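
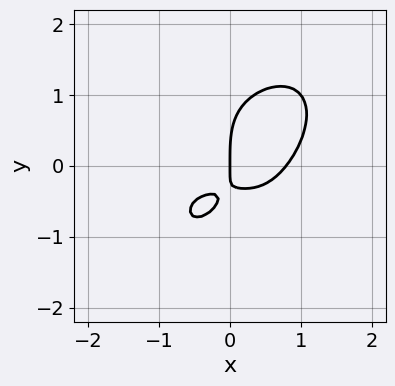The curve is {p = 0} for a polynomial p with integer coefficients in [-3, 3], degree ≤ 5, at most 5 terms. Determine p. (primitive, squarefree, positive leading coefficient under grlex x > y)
1. Degree: no degree-3 curve has this shape, so deg p = 4.
2. Checking where it meets the axes: one y-axis crossing is at y = 0; it crosses the x-axis at the gridline x = 0.
3. Solving for integer coefficients yields p as stated.

2*x^4 + x*y^3 + y^4 - 3*x*y - x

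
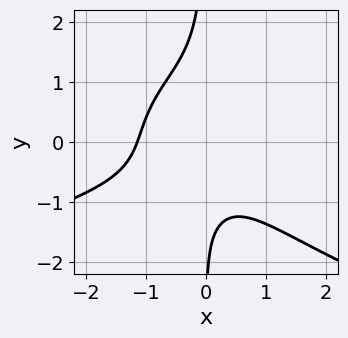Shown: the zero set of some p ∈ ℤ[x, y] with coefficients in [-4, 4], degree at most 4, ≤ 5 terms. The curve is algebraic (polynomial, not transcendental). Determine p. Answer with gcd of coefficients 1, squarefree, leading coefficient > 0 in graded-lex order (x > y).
First, deg p = 4. The shape is more complex than any degree-3 curve.
Then, from the axis intercepts and sections: the curve avoids every integer y-axis point in the box.
Finally, these observations pin down the coefficients.

3*x*y^3 + 2*x^3 - 3*x^2*y + y + 3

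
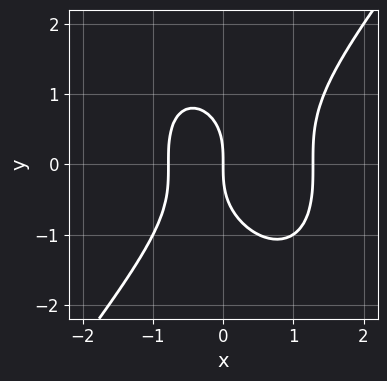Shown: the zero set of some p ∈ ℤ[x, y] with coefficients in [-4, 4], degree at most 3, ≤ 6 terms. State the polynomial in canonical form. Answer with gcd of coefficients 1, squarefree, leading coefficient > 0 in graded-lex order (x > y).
Degree: a generic line meets the curve in up to 3 points, so deg p = 3.
From the visible intercepts: it crosses the x-axis at the gridline x = 0; one y-axis crossing is at y = 0.
Fitting integer coefficients to these (and the overall shape) gives p.

2*x^3 - y^3 - x^2 - 2*x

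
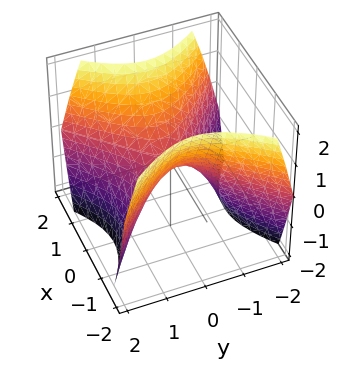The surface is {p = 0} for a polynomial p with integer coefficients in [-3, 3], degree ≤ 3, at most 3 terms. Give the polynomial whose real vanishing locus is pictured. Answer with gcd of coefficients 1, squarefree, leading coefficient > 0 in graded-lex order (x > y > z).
(a) The degree is 2 — a hyperbolic paraboloid; a quadric.
(b) Symmetries: it's symmetric under x → −x, forcing even powers of x; it's symmetric under y → −y, forcing even powers of y.
(c) Observable constraints: it crosses the y-axis at the gridline y = 0; it crosses the z-axis at the gridline z = 0; it crosses the x-axis at the gridline x = 0.
(d) The integer polynomial consistent with all of this is the stated p.

x^2 - y^2 - z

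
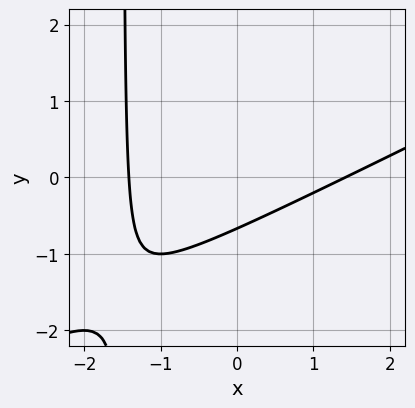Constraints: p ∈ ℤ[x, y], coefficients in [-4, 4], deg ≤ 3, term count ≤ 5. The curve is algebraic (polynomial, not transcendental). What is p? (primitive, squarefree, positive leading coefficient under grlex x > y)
First, deg p = 2. A generic line meets the curve in up to 2 points.
Finally, the integer polynomial consistent with all of this is the stated p.

x^2 - 2*x*y - 3*y - 2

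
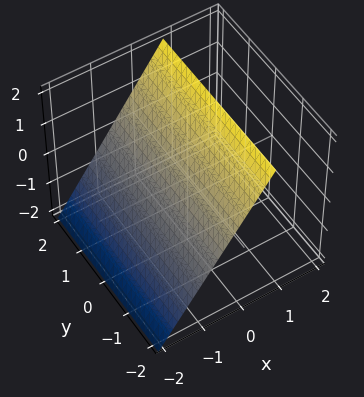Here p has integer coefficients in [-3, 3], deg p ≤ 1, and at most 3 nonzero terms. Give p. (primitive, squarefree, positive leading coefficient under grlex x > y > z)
1. Degree: the surface is flat (a plane), so deg p = 1.
2. Checking where it meets the axes: it misses every integer gridline on the y-axis; one z-axis crossing is at z = 1.
3. Together with the visible shape, these determine p as stated.

3*x - 2*z + 2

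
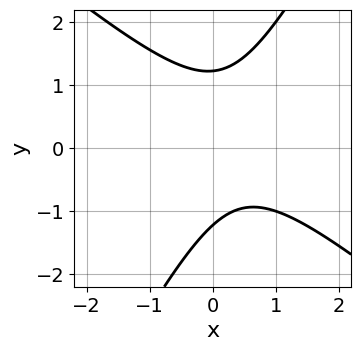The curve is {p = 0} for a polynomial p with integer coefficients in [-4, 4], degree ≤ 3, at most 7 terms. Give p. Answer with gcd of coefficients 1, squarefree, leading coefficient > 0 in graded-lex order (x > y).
3*x^2 + 2*x*y - 2*y^2 - 2*x + 3

The degree is 2 — no degree-1 curve has this shape.
From the axis intercepts and sections: it misses every integer gridline on the x-axis.
The integer polynomial consistent with all of this is the stated p.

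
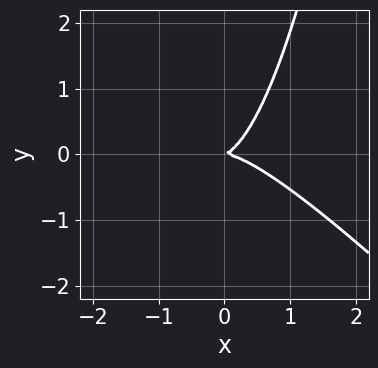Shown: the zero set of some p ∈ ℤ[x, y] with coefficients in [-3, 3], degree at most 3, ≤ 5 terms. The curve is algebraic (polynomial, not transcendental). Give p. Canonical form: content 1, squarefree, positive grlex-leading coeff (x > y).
First, deg p = 3.
Next, from the axis intercepts and sections: it meets the x-axis at x = 0 (among the integer gridlines); one y-axis crossing is at y = 0.
Finally, putting this together gives p.

3*x^3 + 3*x^2*y + x*y - 3*y^2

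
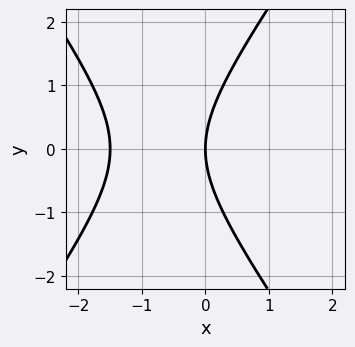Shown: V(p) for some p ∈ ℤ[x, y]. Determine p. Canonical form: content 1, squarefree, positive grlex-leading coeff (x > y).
2*x^2 - y^2 + 3*x

1. Degree: the shape is more complex than any degree-1 curve, so deg p = 2.
2. Symmetries: mirror symmetry y ↦ −y ⇒ only even powers of y.
3. Against the integer gridlines: it meets the x-axis at x = 0 (among the integer gridlines); it crosses the y-axis at the gridline y = 0.
4. Assembling these constraints gives the stated polynomial.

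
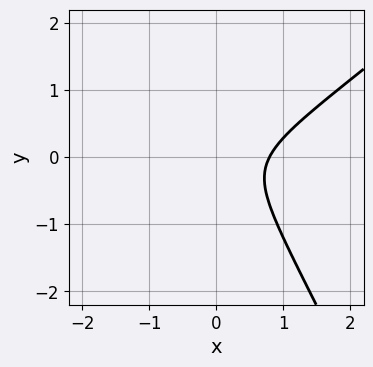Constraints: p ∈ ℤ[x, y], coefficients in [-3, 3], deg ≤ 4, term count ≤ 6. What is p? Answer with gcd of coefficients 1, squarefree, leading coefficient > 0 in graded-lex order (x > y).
2*x^3 - 3*x^2*y + y^3 - 2*y^2 - 1

Degree: the shape is more complex than any degree-2 curve, so deg p = 3.
Checking where it meets the axes: no y-intercept at any integer in the box.
Together with the visible shape, these determine p as stated.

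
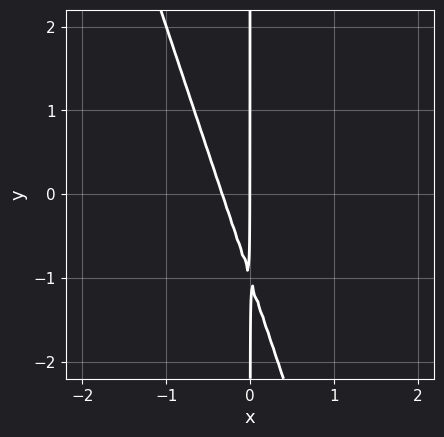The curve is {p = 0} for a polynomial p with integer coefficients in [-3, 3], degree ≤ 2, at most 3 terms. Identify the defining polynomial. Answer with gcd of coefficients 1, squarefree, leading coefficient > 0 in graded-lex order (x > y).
3*x^2 + x*y + x

First, the degree is 2 — the shape is more complex than any degree-1 curve.
Next, from the axis intercepts and sections: the visible y-axis segment lies entirely on the curve; it crosses the x-axis at the gridline x = 0.
Finally, assembling these constraints gives the stated polynomial.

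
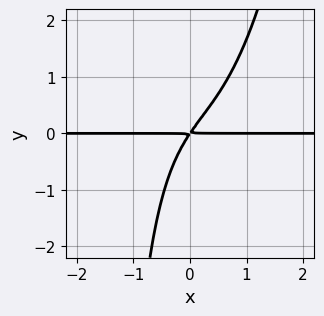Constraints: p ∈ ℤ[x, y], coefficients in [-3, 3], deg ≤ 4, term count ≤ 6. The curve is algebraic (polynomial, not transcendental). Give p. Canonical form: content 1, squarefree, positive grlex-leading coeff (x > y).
2*x^3*y - x*y^2 + 3*x*y - 2*y^2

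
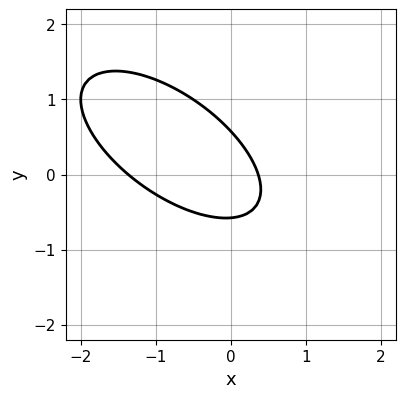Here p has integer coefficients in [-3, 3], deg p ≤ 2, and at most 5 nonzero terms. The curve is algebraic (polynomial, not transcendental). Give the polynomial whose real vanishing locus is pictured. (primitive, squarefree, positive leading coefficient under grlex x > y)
Degree: the shape is more complex than any degree-1 curve, so deg p = 2.
Solving for integer coefficients yields p as stated.

2*x^2 + 3*x*y + 3*y^2 + 2*x - 1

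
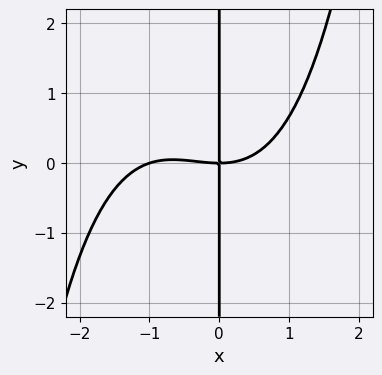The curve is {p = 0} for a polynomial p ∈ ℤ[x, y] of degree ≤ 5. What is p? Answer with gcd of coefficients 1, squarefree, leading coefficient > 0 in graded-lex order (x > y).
x^4 + x^3 - 3*x*y

1. Degree: no degree-3 curve has this shape, so deg p = 4.
2. Observable constraints: the x-axis gridline crossings are at x ∈ {-1, 0}; the visible y-axis segment lies entirely on the curve.
3. Assembling these constraints gives the stated polynomial.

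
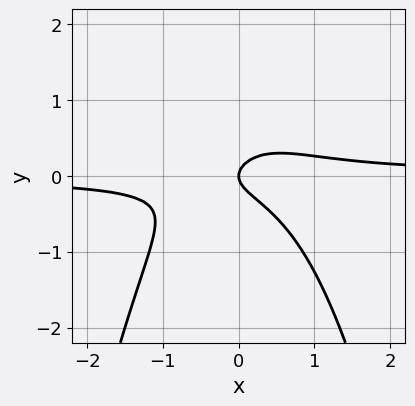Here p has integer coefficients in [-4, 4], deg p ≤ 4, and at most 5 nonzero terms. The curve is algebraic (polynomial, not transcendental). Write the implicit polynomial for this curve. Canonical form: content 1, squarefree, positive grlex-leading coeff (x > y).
1. Degree: the shape is more complex than any degree-2 curve, so deg p = 3.
2. From the visible intercepts: it meets the y-axis at y = 0 (among the integer gridlines); it crosses the x-axis at the gridline x = 0.
3. Solving for integer coefficients yields p as stated.

3*x^2*y + 3*y^2 - x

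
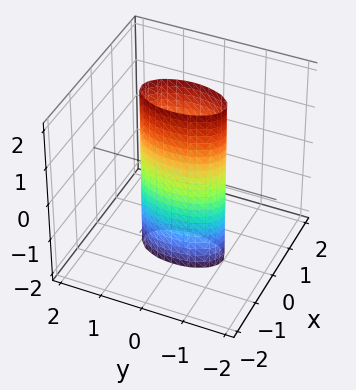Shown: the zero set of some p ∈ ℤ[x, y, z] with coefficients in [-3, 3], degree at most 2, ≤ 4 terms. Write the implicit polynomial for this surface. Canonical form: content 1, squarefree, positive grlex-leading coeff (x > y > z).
3*x^2 + y^2 - 1

(a) deg p = 2. Constant cross-section along one axis; a quadric.
(b) Symmetries: the z ↦ −z reflection is a symmetry, so z appears only in even powers; the x ↦ −x reflection is a symmetry, so x appears only in even powers; it's symmetric under y → −y, forcing even powers of y.
(c) From the visible intercepts: it misses every integer gridline on the z-axis; among the integer gridlines, it crosses the y-axis at y ∈ {-1, 1}.
(d) Solving for integer coefficients yields p as stated.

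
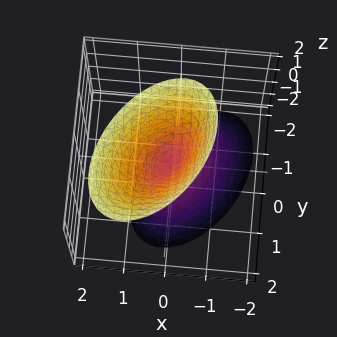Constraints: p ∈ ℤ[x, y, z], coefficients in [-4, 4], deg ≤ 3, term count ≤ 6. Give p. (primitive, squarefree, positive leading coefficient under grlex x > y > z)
3*x^2 - 2*x*y - x*z + 2*y^2 - z^2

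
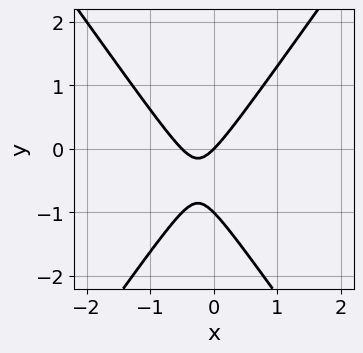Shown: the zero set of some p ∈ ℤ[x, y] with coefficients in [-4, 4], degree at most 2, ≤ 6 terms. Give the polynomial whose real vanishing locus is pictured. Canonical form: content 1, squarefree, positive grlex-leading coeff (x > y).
2*x^2 - y^2 + x - y

deg p = 2. No degree-1 curve has this shape.
Observable constraints: among the integer gridlines, it crosses the y-axis at y ∈ {-1, 0}; one x-axis crossing is at x = 0.
Matching integer coefficients to the picture gives p.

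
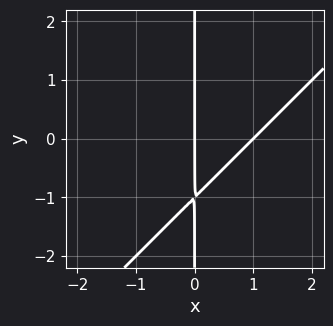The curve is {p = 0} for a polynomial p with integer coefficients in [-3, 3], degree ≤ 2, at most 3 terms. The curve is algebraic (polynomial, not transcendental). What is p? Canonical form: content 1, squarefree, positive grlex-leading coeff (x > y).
x^2 - x*y - x

1. deg p = 2.
2. Observable constraints: every point of the y-axis in the box is on the curve; the x-axis gridline crossings are at x ∈ {0, 1}.
3. Fitting integer coefficients to these (and the overall shape) gives p.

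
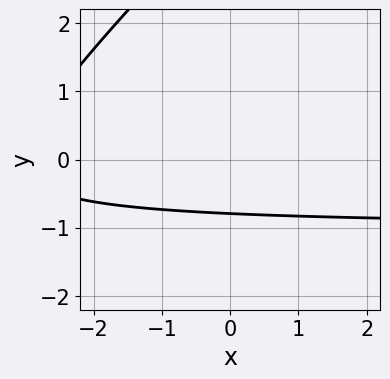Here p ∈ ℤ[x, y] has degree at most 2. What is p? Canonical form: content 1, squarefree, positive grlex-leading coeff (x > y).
x*y - y^2 + x + 3*y + 3

1. deg p = 2.
2. Against the integer gridlines: it misses every integer gridline on the x-axis.
3. The integer polynomial consistent with all of this is the stated p.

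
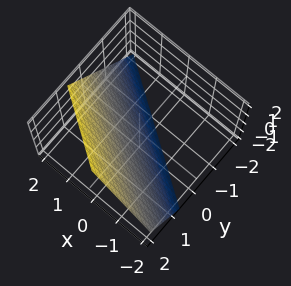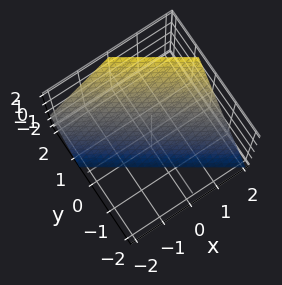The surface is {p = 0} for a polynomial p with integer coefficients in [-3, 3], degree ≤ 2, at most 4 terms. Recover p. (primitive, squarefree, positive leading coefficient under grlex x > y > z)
2*x + 3*y - 2*z - 2

(a) Degree: every cross-section is a straight line — this is a plane, so deg p = 1.
(b) From the visible intercepts: it meets the z-axis at z = -1 (among the integer gridlines); one x-axis crossing is at x = 1.
(c) Assembling these constraints gives the stated polynomial.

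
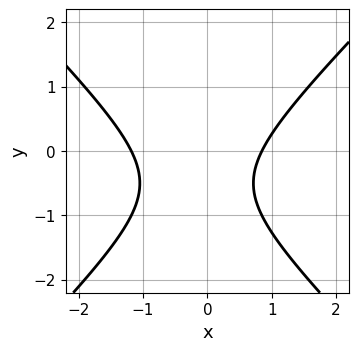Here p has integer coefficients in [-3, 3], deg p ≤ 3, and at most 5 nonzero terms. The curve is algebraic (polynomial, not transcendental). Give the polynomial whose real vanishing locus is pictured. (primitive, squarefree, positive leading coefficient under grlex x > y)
1. deg p = 2. A generic line meets the curve in up to 2 points.
2. Against the integer gridlines: no y-intercept at any integer in the box.
3. The integer polynomial consistent with all of this is the stated p.

3*x^2 - 3*y^2 + x - 3*y - 3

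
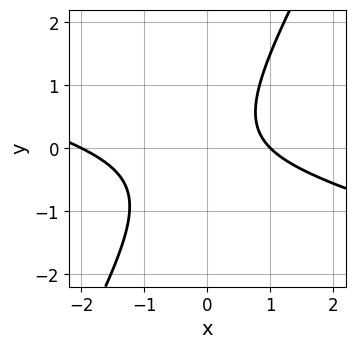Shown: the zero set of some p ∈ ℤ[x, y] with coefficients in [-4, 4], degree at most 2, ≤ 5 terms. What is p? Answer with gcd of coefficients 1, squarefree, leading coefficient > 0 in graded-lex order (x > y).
1. Degree: no degree-1 curve has this shape, so deg p = 2.
2. From the visible intercepts: among the integer gridlines, it crosses the x-axis at x ∈ {-2, 1}; it misses every integer gridline on the y-axis.
3. Solving for integer coefficients yields p as stated.

x^2 + 3*x*y - 2*y^2 + x - 2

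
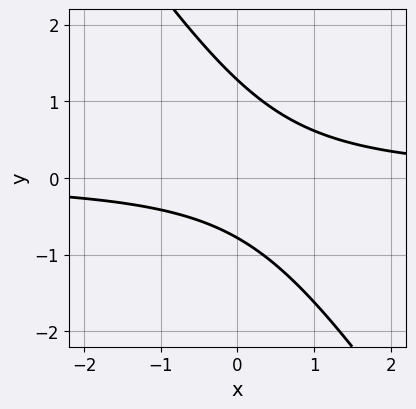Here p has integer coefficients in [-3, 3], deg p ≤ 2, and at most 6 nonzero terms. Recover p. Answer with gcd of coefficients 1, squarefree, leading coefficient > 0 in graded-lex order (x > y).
First, degree: no degree-1 curve has this shape, so deg p = 2.
Next, against the integer gridlines: it misses every integer gridline on the x-axis.
Finally, fitting integer coefficients to these (and the overall shape) gives p.

3*x*y + 2*y^2 - y - 2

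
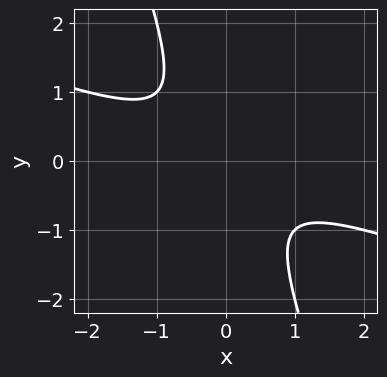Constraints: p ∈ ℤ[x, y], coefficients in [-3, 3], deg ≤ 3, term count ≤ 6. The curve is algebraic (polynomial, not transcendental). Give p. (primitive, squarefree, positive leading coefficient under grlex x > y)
1. deg p = 2. The shape is more complex than any degree-1 curve.
2. Reading off the gridlines: it misses every integer gridline on the x-axis; no y-intercept at any integer in the box.
3. Solving for integer coefficients yields p as stated.

x^2 + 3*x*y + y^2 + 1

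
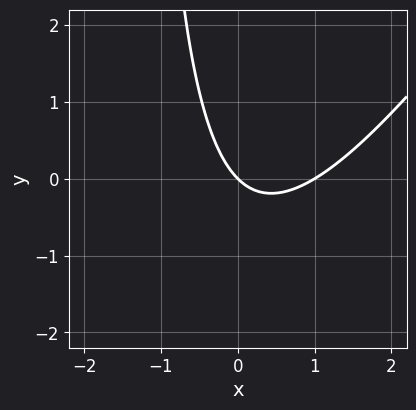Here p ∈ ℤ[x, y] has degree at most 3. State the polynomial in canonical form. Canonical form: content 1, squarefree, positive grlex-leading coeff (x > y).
3*x^2 - 2*x*y - 3*x - 3*y

deg p = 2. A generic line meets the curve in up to 2 points.
Reading off the gridlines: among the integer gridlines, it crosses the x-axis at x ∈ {0, 1}; it crosses the y-axis at the gridline y = 0.
These observations pin down the coefficients.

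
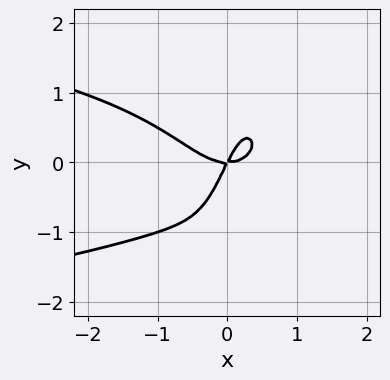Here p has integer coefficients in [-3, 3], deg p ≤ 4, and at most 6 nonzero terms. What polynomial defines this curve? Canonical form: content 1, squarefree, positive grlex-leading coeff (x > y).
(a) The degree is 4 — a generic line meets the curve in up to 4 points.
(b) Checking where it meets the axes: it crosses the y-axis at the gridline y = 0; one x-axis crossing is at x = 0.
(c) Fitting integer coefficients to these (and the overall shape) gives p.

3*x^2*y^2 + 2*x^3 - 2*x*y + y^2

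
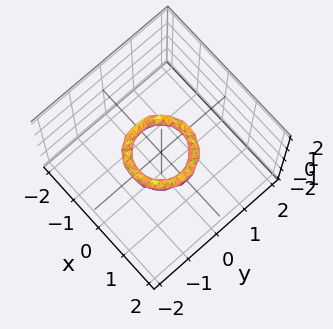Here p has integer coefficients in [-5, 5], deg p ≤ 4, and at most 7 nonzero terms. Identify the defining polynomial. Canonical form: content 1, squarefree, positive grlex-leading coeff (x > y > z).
1. deg p = 4.
2. Symmetries: every cross-section ⟂ z is a circle, so x, y appear only via x² + y².
3. Reading off the gridlines: a circular section at z = 0 has radius between 0 and 1; it misses every integer gridline on the z-axis; the x-axis gridline crossings are at x ∈ {-1, 1}; among the integer gridlines, it crosses the y-axis at y ∈ {-1, 1}.
4. Putting this together gives p.

2*x^4 + 4*x^2*y^2 + 2*y^4 - 3*x^2 - 3*y^2 + 2*z^2 + 1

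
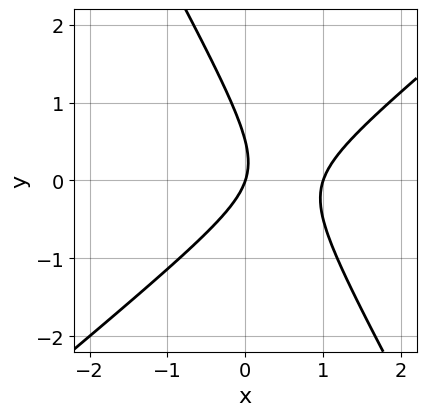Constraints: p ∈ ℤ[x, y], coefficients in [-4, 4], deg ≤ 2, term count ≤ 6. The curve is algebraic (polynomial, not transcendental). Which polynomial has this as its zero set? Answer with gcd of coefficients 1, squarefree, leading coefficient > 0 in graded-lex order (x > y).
1. deg p = 2. The shape is more complex than any degree-1 curve.
2. From the visible intercepts: the x-axis gridline crossings are at x ∈ {0, 1}; one y-axis crossing is at y = 0.
3. These observations pin down the coefficients.

3*x^2 - 2*x*y - 2*y^2 - 3*x + y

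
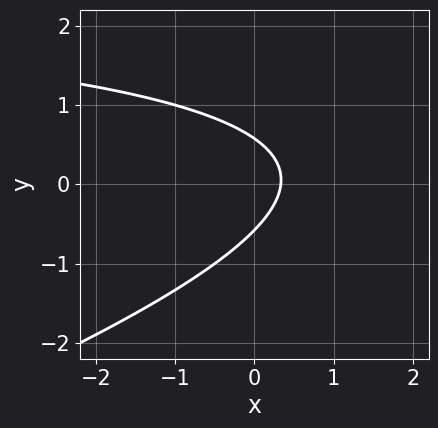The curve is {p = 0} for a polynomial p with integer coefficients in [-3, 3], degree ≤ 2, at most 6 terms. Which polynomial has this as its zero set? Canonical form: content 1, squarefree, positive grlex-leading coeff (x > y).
x*y - 3*y^2 - 3*x + 1

1. deg p = 2. The shape is more complex than any degree-1 curve.
2. Matching integer coefficients to the picture gives p.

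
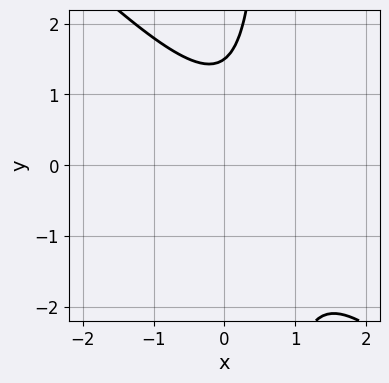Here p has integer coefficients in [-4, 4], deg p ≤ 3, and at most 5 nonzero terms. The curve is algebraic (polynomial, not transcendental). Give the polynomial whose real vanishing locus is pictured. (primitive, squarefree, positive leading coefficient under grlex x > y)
3*x^2 + 3*x*y - 3*x - 2*y + 3

(a) Degree: a generic line meets the curve in up to 2 points, so deg p = 2.
(b) Observable constraints: the curve avoids every integer x-axis point in the box.
(c) Matching integer coefficients to the picture gives p.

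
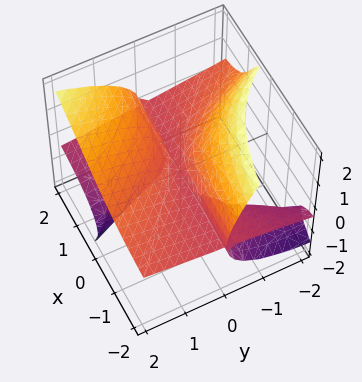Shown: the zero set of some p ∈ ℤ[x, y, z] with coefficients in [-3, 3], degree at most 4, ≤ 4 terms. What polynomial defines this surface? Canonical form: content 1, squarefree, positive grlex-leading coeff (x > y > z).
First, the picture has 3 separate pieces. Treating them together as one polynomial.
Then, degree: the shape is more complex than any degree-2 surface, so deg p = 3.
Then, reading off the gridlines: one z-axis crossing is at z = 0; every point of the x-axis in the box is on the surface.
Finally, matching integer coefficients to the picture gives p.

3*x*y*z - 2*y*z^2 - 2*z^3 + y^2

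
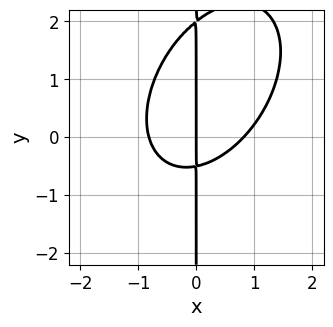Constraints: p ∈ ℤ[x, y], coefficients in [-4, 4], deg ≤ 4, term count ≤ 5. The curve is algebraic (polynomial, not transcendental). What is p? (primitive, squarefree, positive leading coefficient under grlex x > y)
First, deg p = 3.
Then, reading off the gridlines: it meets the x-axis at x = 0 (among the integer gridlines); the visible y-axis segment lies entirely on the curve.
Finally, together with the visible shape, these determine p as stated.

3*x^3 - 2*x^2*y + 2*x*y^2 - 3*x*y - 2*x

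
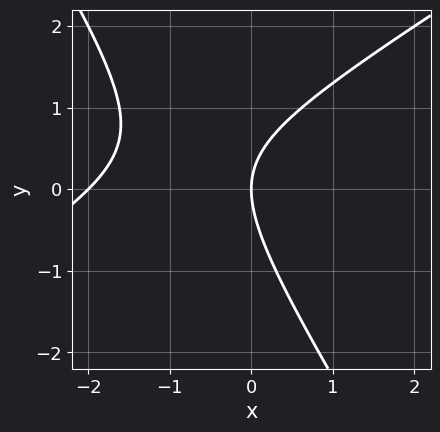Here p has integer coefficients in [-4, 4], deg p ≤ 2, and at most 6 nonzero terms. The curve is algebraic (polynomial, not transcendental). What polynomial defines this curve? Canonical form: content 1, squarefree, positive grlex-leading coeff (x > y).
1. deg p = 2. No degree-1 curve has this shape.
2. From the axis intercepts and sections: among the integer gridlines, it crosses the x-axis at x ∈ {-2, 0}; it crosses the y-axis at the gridline y = 0.
3. Assembling these constraints gives the stated polynomial.

x^2 - x*y - y^2 + 2*x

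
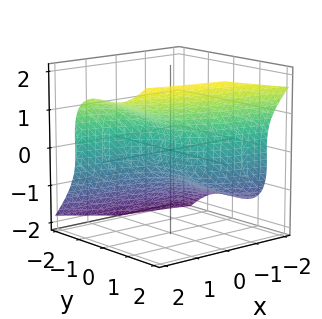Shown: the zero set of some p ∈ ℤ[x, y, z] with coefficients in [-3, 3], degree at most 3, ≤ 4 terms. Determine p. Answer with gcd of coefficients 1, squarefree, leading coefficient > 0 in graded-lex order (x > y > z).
x*z^2 + 3*y^3 - 3*z^3 + 3*x

1. deg p = 3. The shape is more complex than any degree-2 surface.
2. Reading off the gridlines: it meets the x-axis at x = 0 (among the integer gridlines); it meets the y-axis at y = 0 (among the integer gridlines).
3. These observations pin down the coefficients.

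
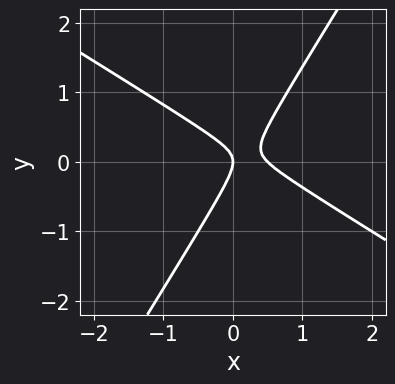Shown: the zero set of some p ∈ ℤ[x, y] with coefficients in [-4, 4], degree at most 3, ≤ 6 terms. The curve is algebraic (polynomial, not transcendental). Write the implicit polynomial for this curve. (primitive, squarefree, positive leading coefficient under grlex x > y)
1. The degree is 2 — no degree-1 curve has this shape.
2. Reading off the gridlines: it crosses the x-axis at the gridline x = 0; it crosses the y-axis at the gridline y = 0.
3. Solving for integer coefficients yields p as stated.

2*x^2 + 2*x*y - 2*y^2 - x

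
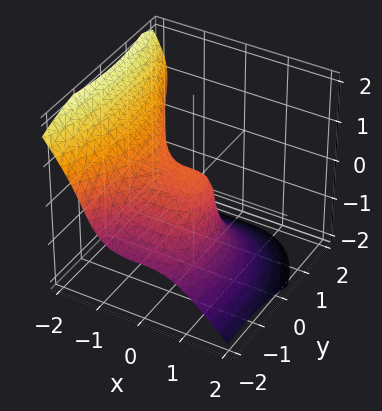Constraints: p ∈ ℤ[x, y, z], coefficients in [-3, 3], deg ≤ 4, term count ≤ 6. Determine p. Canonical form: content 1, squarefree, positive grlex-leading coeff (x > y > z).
2*x^3 + 2*z^3 + 2*y^2 - 2*y*z + 3*y

The degree is 3 — the shape is more complex than any degree-2 surface.
From the axis intercepts and sections: it meets the y-axis at y = 0 (among the integer gridlines); it crosses the z-axis at the gridline z = 0; it meets the x-axis at x = 0 (among the integer gridlines).
The integer polynomial consistent with all of this is the stated p.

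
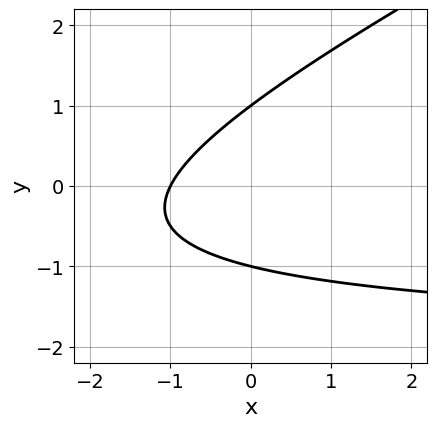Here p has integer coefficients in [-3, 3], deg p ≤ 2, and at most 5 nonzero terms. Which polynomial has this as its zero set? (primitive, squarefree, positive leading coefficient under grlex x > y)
x*y - 2*y^2 + 2*x + 2

First, degree: no degree-1 curve has this shape, so deg p = 2.
Next, observable constraints: the y-axis gridline crossings are at y ∈ {-1, 1}; it crosses the x-axis at the gridline x = -1.
Finally, solving for integer coefficients yields p as stated.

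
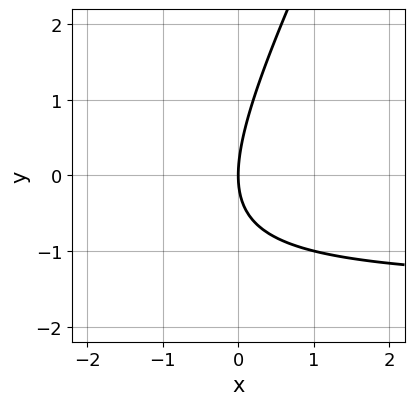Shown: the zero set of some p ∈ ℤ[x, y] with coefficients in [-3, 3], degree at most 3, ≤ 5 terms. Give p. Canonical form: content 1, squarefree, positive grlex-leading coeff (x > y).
1. Degree: no degree-1 curve has this shape, so deg p = 2.
2. Checking where it meets the axes: it crosses the y-axis at the gridline y = 0; one x-axis crossing is at x = 0.
3. Solving for integer coefficients yields p as stated.

2*x*y - y^2 + 3*x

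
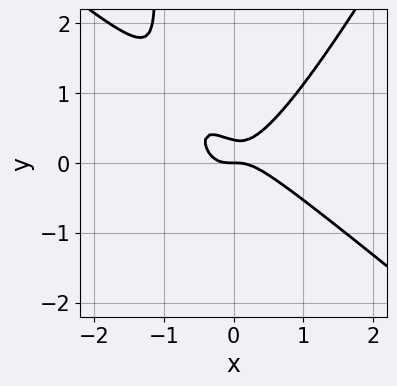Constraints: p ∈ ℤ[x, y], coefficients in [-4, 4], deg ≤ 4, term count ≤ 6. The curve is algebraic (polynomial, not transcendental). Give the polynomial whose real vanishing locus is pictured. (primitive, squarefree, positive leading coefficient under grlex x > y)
3*x^3 + 2*x^2*y - 2*x*y^2 - 3*y^2 + y

1. The degree is 3 — no degree-2 curve has this shape.
2. From the visible intercepts: one y-axis crossing is at y = 0; it crosses the x-axis at the gridline x = 0.
3. Putting this together gives p.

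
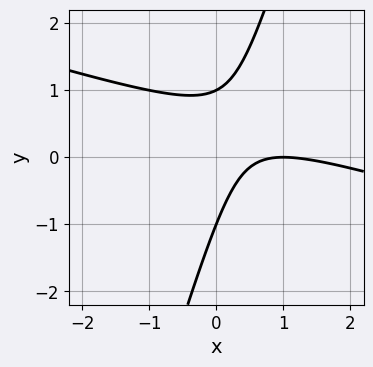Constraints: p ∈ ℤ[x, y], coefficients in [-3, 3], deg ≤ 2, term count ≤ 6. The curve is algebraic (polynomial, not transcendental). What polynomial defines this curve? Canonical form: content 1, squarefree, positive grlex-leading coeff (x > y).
x^2 + 3*x*y - y^2 - 2*x + 1

(a) deg p = 2.
(b) From the visible intercepts: among the integer gridlines, it crosses the y-axis at y ∈ {-1, 1}; it meets the x-axis at x = 1 (among the integer gridlines).
(c) These observations pin down the coefficients.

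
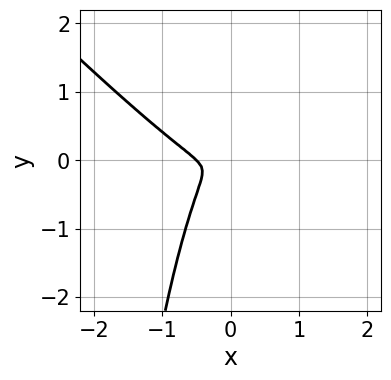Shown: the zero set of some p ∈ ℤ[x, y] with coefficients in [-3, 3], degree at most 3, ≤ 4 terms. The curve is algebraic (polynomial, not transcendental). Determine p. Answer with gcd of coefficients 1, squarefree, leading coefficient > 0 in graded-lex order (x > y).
2*x^3 + 2*x^2*y + x^2 + y^2

deg p = 3. The shape is more complex than any degree-2 curve.
The integer polynomial consistent with all of this is the stated p.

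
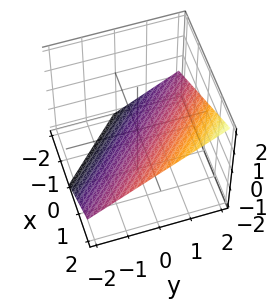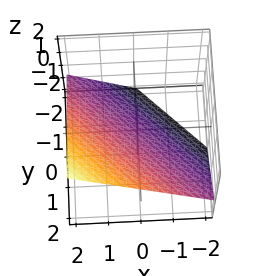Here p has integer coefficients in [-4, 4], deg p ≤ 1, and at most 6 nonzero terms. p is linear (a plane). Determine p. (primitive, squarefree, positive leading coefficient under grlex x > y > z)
2*x + 2*y - 3*z - 2

1. deg p = 1. The surface is flat (a plane).
2. Reading off the gridlines: it meets the x-axis at x = 1 (among the integer gridlines); it meets the y-axis at y = 1 (among the integer gridlines).
3. These observations pin down the coefficients.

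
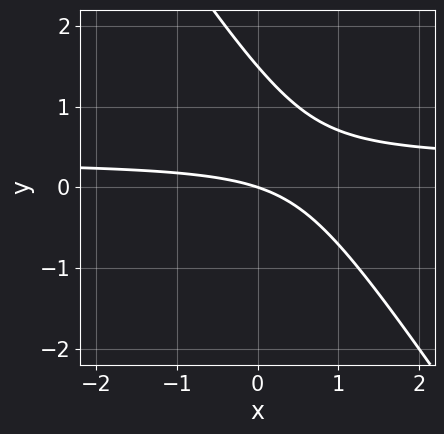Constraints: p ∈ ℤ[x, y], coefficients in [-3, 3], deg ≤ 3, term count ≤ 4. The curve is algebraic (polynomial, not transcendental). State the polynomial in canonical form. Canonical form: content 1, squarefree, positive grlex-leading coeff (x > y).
1. deg p = 2. The shape is more complex than any degree-1 curve.
2. Reading off the gridlines: it meets the y-axis at y = 0 (among the integer gridlines); one x-axis crossing is at x = 0.
3. Matching integer coefficients to the picture gives p.

3*x*y + 2*y^2 - x - 3*y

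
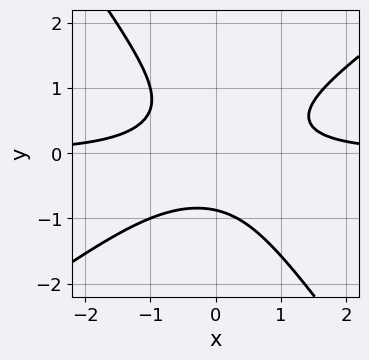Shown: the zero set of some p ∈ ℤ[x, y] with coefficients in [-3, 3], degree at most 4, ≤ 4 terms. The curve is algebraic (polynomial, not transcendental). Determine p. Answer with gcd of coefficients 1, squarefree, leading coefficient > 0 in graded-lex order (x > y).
First, deg p = 3. The shape is more complex than any degree-2 curve.
Next, from the visible intercepts: no x-intercept at any integer in the box.
Finally, the integer polynomial consistent with all of this is the stated p.

3*x^2*y - 2*x*y^2 - 3*y^3 - 2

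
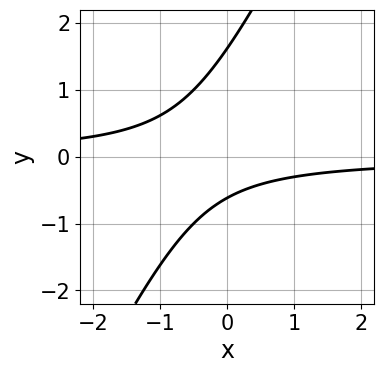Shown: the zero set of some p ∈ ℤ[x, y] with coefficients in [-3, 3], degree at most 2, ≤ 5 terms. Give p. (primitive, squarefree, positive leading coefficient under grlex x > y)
1. deg p = 2. No degree-1 curve has this shape.
2. Reading off the gridlines: the curve avoids every integer x-axis point in the box.
3. Solving for integer coefficients yields p as stated.

2*x*y - y^2 + y + 1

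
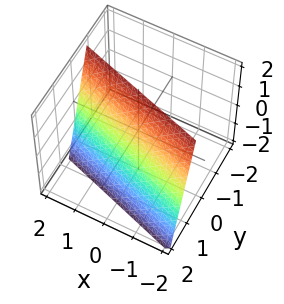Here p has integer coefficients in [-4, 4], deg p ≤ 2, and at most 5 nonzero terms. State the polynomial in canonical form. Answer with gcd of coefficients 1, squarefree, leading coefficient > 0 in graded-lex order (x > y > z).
x + 3*y + z - 2

(a) Degree: the surface is flat (a plane), so deg p = 1.
(b) Checking where it meets the axes: one x-axis crossing is at x = 2; one z-axis crossing is at z = 2.
(c) Putting this together gives p.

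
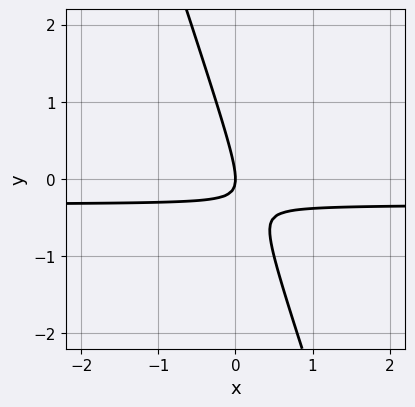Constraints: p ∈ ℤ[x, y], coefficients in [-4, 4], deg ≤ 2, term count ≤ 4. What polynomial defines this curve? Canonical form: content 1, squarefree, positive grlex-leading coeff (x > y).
3*x*y + y^2 + x

deg p = 2. No degree-1 curve has this shape.
Observable constraints: one x-axis crossing is at x = 0; it crosses the y-axis at the gridline y = 0.
The integer polynomial consistent with all of this is the stated p.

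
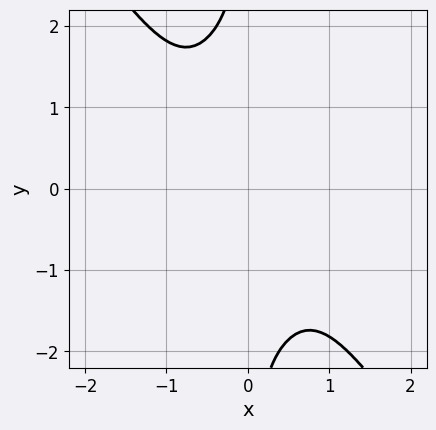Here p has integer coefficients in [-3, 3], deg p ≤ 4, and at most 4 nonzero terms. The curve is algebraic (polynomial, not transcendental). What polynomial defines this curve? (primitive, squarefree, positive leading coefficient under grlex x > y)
3*x^4 + x*y^3 + 3

First, degree: a generic line meets the curve in up to 4 points, so deg p = 4.
Next, reading off the gridlines: the curve avoids every integer x-axis point in the box; the curve avoids every integer y-axis point in the box.
Finally, these observations pin down the coefficients.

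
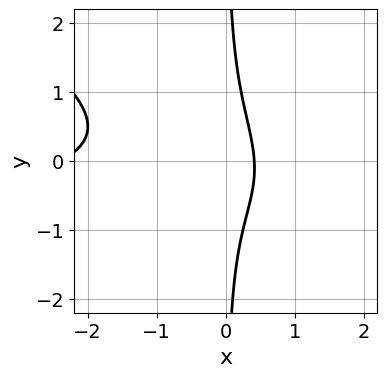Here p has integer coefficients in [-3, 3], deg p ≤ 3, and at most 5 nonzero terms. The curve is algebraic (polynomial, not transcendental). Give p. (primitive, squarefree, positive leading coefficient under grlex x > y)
First, degree: a generic line meets the curve in up to 3 points, so deg p = 3.
Then, from the axis intercepts and sections: no y-intercept at any integer in the box.
Finally, solving for integer coefficients yields p as stated.

x^2*y + 2*x*y^2 + x^2 + 2*x - 1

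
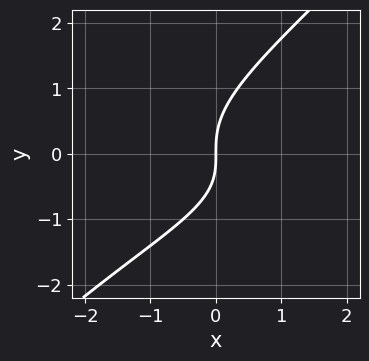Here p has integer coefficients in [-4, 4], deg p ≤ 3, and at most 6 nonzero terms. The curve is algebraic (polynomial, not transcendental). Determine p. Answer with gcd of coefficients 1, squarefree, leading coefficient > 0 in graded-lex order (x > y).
2*x*y^2 - 2*y^3 + x*y + 3*x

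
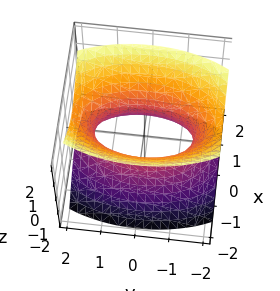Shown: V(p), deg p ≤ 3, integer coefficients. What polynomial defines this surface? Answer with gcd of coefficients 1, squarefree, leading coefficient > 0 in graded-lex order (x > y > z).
3*x^2 + y^2 - 2*z^2 - 2

The degree is 2 — one connected sheet with a waist; a quadric.
Symmetries: the x ↦ −x reflection is a symmetry, so x appears only in even powers; mirror symmetry y ↦ −y ⇒ only even powers of y; it's symmetric under z → −z, forcing even powers of z.
From the axis intercepts and sections: no z-intercept at any integer in the box.
Putting this together gives p.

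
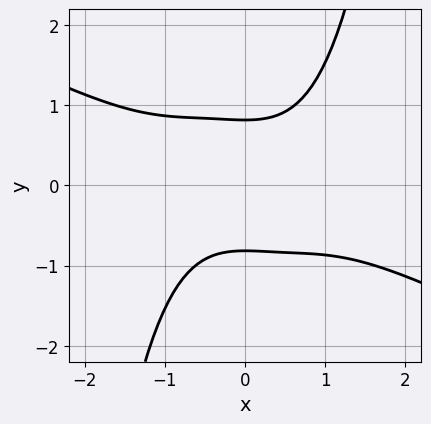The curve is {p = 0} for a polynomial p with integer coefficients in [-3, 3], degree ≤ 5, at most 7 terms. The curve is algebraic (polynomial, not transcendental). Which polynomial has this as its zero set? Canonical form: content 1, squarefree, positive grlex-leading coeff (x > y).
x^4 + 2*x^3*y + x^2 - 3*y^2 + 2

1. deg p = 4. The shape is more complex than any degree-3 curve.
2. Observable constraints: it misses every integer gridline on the x-axis.
3. Matching integer coefficients to the picture gives p.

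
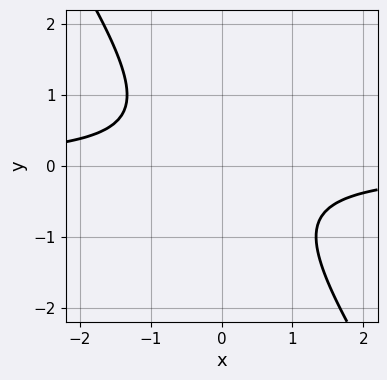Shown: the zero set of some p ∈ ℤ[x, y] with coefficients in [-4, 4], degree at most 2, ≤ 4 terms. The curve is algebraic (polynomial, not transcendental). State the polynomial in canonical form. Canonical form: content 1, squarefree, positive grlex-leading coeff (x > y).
The degree is 2 — a generic line meets the curve in up to 2 points.
Checking where it meets the axes: no x-intercept at any integer in the box; the curve avoids every integer y-axis point in the box.
Together with the visible shape, these determine p as stated.

3*x*y + 2*y^2 + 2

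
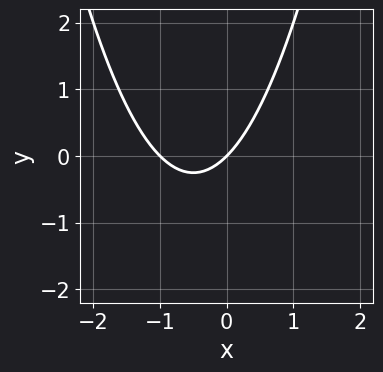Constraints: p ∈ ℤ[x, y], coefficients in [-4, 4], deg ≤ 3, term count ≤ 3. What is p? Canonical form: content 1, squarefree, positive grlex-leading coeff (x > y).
(a) Degree: a generic line meets the curve in up to 2 points, so deg p = 2.
(b) From the axis intercepts and sections: the x-axis gridline crossings are at x ∈ {-1, 0}; one y-axis crossing is at y = 0.
(c) Fitting integer coefficients to these (and the overall shape) gives p.

x^2 + x - y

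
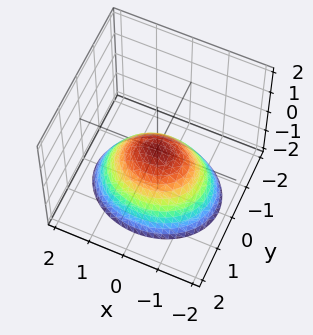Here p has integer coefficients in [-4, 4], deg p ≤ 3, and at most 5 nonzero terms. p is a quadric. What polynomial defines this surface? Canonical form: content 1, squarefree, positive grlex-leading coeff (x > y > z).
2*x^2 + 3*y^2 + 3*z

First, the degree is 2 — a single bowl opening along one axis; a quadric.
Then, symmetries: the x ↦ −x reflection is a symmetry, so x appears only in even powers; mirror symmetry y ↦ −y ⇒ only even powers of y.
Next, from the visible intercepts: it crosses the x-axis at the gridline x = 0; it meets the z-axis at z = 0 (among the integer gridlines); it meets the y-axis at y = 0 (among the integer gridlines).
Finally, putting this together gives p.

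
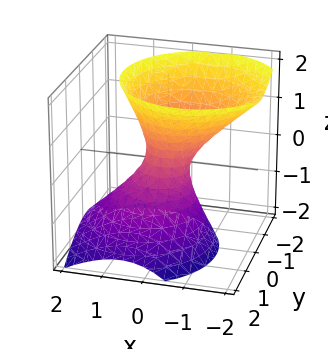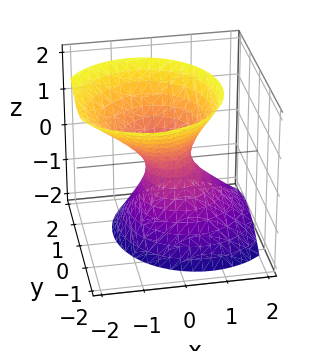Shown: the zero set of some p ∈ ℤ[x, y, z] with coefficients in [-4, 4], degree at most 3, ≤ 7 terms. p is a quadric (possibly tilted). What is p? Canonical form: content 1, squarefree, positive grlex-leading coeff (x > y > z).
3*x^2 + 2*x*z + 3*y^2 + y*z - 2*z^2 - 1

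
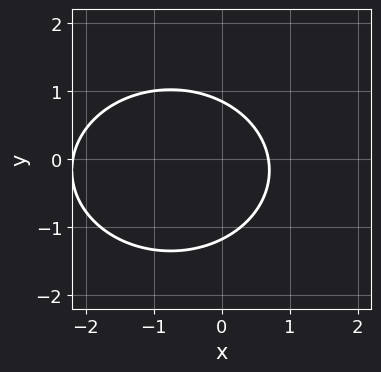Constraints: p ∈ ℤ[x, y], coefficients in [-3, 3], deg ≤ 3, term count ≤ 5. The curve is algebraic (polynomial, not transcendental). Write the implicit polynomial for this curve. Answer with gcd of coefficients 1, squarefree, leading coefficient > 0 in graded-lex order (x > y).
The degree is 2 — no degree-1 curve has this shape.
Solving for integer coefficients yields p as stated.

2*x^2 + 3*y^2 + 3*x + y - 3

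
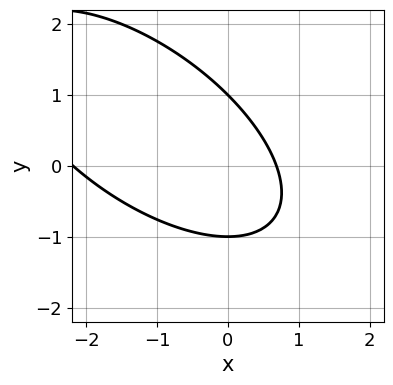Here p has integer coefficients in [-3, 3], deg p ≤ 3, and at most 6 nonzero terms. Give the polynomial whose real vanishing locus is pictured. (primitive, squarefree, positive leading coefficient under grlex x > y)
First, deg p = 2.
Next, reading off the gridlines: among the integer gridlines, it crosses the y-axis at y ∈ {-1, 1}.
Finally, putting this together gives p.

2*x^2 + 3*x*y + 3*y^2 + 3*x - 3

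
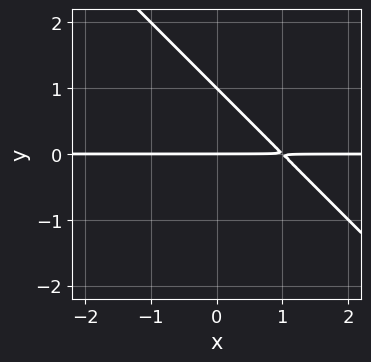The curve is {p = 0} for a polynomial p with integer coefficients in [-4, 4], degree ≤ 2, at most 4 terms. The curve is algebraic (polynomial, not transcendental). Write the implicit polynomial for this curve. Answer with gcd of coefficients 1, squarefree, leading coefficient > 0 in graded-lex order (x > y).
x*y + y^2 - y

1. Degree: no degree-1 curve has this shape, so deg p = 2.
2. Reading off the gridlines: the visible x-axis segment lies entirely on the curve; among the integer gridlines, it crosses the y-axis at y ∈ {0, 1}.
3. These observations pin down the coefficients.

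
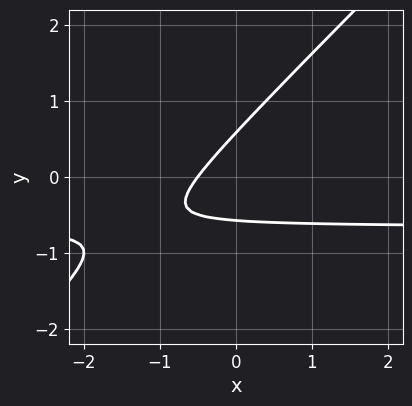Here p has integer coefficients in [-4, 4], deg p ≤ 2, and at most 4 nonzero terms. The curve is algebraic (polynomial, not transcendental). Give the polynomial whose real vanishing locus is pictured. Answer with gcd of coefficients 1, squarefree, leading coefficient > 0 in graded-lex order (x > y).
3*x*y - 3*y^2 + 2*x + 1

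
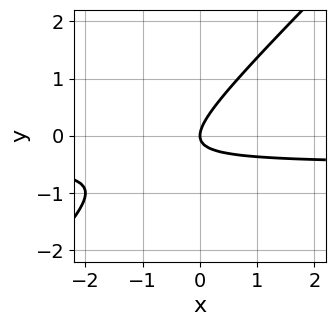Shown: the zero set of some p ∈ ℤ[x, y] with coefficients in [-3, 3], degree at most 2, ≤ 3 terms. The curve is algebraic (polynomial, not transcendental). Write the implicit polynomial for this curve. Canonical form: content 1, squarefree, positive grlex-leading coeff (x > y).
2*x*y - 2*y^2 + x

The degree is 2 — a generic line meets the curve in up to 2 points.
Reading off the gridlines: one y-axis crossing is at y = 0; it meets the x-axis at x = 0 (among the integer gridlines).
Fitting integer coefficients to these (and the overall shape) gives p.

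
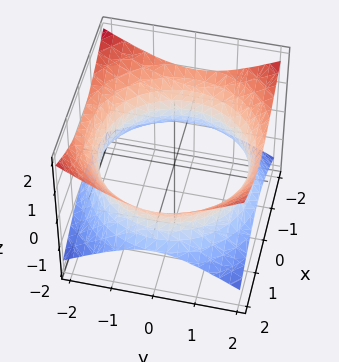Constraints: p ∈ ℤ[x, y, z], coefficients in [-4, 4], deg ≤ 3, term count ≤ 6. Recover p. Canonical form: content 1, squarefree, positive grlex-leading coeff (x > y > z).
x^2 + y^2 - 2*z^2 - 3

(a) Degree: an hourglass — one-sheet hyperboloid; a quadric, so deg p = 2.
(b) Symmetries: it's symmetric under z → −z, forcing even powers of z; rotational symmetry about the z-axis ⇒ p depends on x, y only through x² + y².
(c) Against the integer gridlines: the surface avoids every integer z-axis point in the box; a circular section at z = 0 has radius between 1 and 2.
(d) Together with the visible shape, these determine p as stated.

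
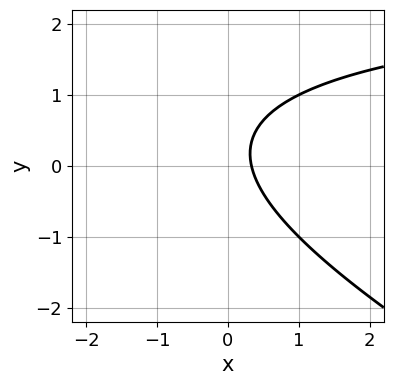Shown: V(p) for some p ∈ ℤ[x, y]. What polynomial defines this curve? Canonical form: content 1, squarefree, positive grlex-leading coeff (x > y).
x*y + 2*y^2 - 3*x - y + 1

First, deg p = 2. No degree-1 curve has this shape.
Next, reading off the gridlines: the curve avoids every integer y-axis point in the box.
Finally, assembling these constraints gives the stated polynomial.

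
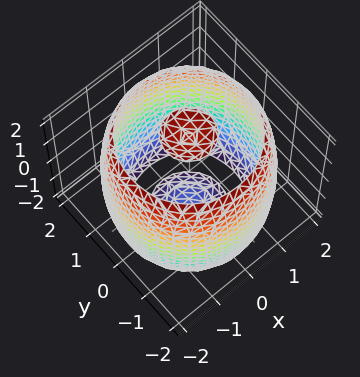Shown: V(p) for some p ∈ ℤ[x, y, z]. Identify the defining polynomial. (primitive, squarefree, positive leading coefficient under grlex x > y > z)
First, I count 3 distinct pieces. They look like related sheets of one shape, so recover p as a whole.
Next, degree: the shape is more complex than any degree-3 surface, so deg p = 4.
Then, by symmetry, the z-axis is an axis of rotation, so x and y enter only as x² + y².
Then, from the visible intercepts: a circular section at z = -1 has radius between 1 and 2.
Finally, assembling these constraints gives the stated polynomial.

x^4 + 2*x^2*y^2 + y^4 - 3*x^2 - 3*y^2 + z^2 - 3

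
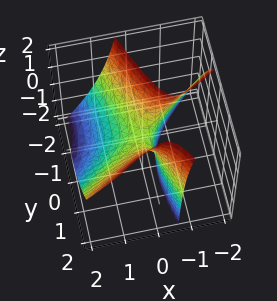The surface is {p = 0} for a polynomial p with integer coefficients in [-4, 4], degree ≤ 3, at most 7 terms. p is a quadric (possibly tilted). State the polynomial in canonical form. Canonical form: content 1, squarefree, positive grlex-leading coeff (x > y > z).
2*x^2 - 2*x*y + 2*x*z - y^2 + z

First, degree: no degree-1 surface has this shape, so deg p = 2.
Then, from the axis intercepts and sections: it crosses the y-axis at the gridline y = 0; it crosses the x-axis at the gridline x = 0; one z-axis crossing is at z = 0.
Finally, assembling these constraints gives the stated polynomial.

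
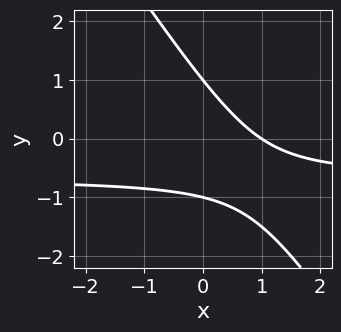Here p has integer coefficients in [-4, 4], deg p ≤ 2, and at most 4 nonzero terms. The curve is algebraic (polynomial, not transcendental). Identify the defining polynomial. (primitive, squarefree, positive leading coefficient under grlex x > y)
3*x*y + 2*y^2 + 2*x - 2

First, deg p = 2. No degree-1 curve has this shape.
Then, against the integer gridlines: the y-axis gridline crossings are at y ∈ {-1, 1}; it meets the x-axis at x = 1 (among the integer gridlines).
Finally, these observations pin down the coefficients.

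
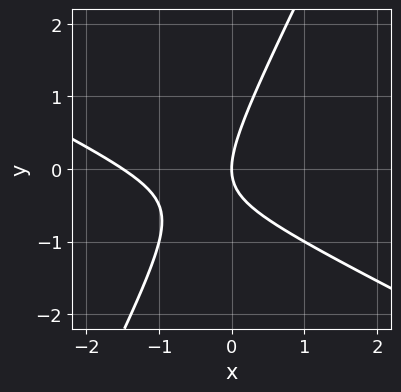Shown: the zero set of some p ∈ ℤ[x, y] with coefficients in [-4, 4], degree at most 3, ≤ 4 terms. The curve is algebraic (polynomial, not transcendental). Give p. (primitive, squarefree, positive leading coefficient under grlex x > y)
(a) deg p = 2.
(b) Reading off the gridlines: it crosses the x-axis at the gridline x = 0; one y-axis crossing is at y = 0.
(c) Matching integer coefficients to the picture gives p.

2*x^2 + 3*x*y - 2*y^2 + 3*x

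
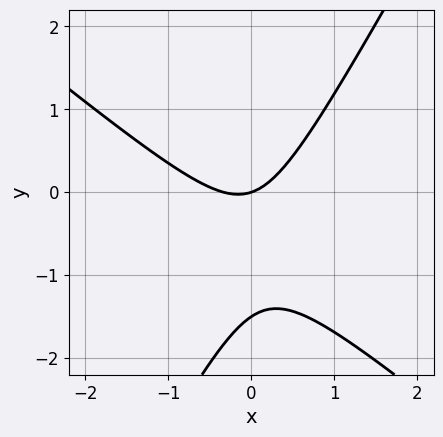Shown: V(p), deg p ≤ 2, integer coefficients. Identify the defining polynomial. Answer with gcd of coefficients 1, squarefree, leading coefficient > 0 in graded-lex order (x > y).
deg p = 2. No degree-1 curve has this shape.
From the visible intercepts: it crosses the x-axis at the gridline x = 0; it meets the y-axis at y = 0 (among the integer gridlines).
Fitting integer coefficients to these (and the overall shape) gives p.

3*x^2 + 2*x*y - 2*y^2 + x - 3*y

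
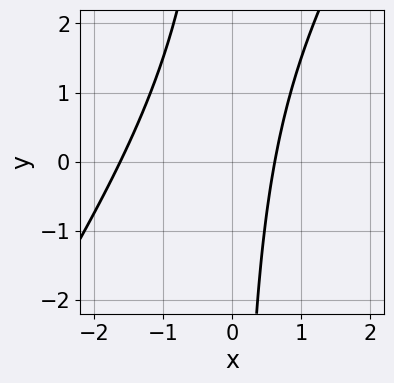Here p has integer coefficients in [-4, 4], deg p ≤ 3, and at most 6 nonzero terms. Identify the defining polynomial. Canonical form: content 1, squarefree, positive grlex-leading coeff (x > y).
3*x^2 - 2*x*y + 3*x - 3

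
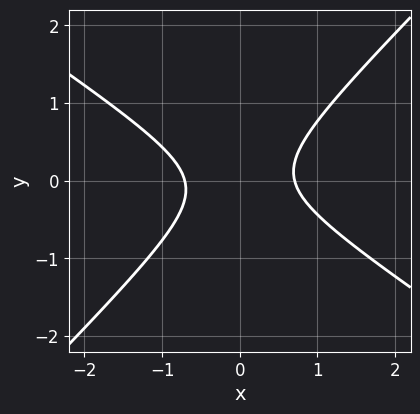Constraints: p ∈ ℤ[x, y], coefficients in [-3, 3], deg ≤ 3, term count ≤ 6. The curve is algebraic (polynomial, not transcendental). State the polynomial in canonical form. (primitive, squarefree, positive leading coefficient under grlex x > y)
2*x^2 + x*y - 3*y^2 - 1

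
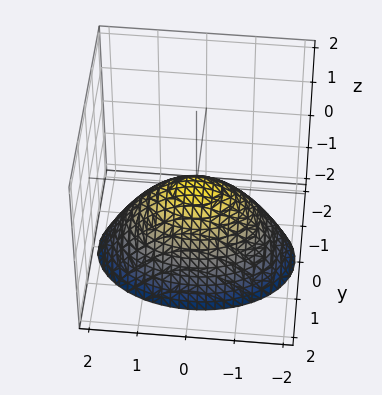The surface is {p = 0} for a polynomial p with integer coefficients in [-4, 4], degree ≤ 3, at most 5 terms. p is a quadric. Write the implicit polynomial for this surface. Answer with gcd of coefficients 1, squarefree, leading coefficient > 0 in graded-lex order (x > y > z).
x^2 + 2*y^2 + 2*z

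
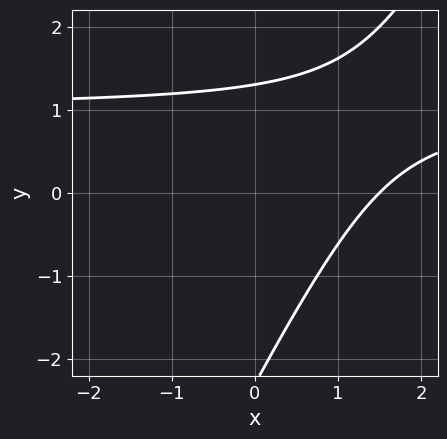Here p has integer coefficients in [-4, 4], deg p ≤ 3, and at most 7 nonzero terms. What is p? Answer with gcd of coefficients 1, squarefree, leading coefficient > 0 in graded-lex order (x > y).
2*x*y - y^2 - 2*x - y + 3

(a) deg p = 2.
(b) Solving for integer coefficients yields p as stated.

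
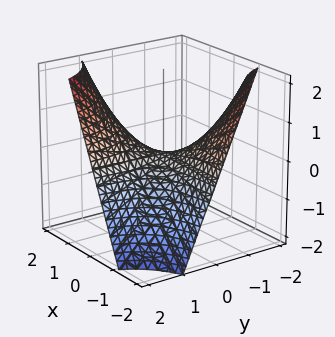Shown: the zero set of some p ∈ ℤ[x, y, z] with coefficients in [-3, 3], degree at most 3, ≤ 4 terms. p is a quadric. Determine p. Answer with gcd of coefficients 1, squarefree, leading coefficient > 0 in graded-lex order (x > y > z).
(a) deg p = 2. A saddle surface; a quadric.
(b) From the axis intercepts and sections: the visible x-axis segment lies entirely on the surface; the visible y-axis segment lies entirely on the surface.
(c) Assembling these constraints gives the stated polynomial.

x*y - z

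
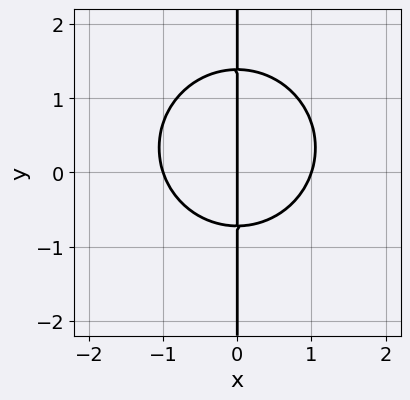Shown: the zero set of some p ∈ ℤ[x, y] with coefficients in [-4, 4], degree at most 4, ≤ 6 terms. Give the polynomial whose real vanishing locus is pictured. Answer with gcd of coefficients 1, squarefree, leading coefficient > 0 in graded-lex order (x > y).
3*x^3 + 3*x*y^2 - 2*x*y - 3*x

1. deg p = 3. A generic line meets the curve in up to 3 points.
2. Checking where it meets the axes: the visible y-axis segment lies entirely on the curve; the x-axis gridline crossings are at x ∈ {-1, 0, 1}.
3. Assembling these constraints gives the stated polynomial.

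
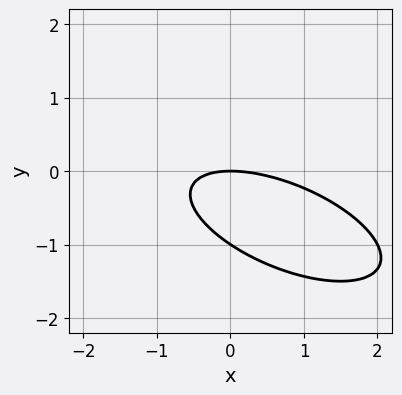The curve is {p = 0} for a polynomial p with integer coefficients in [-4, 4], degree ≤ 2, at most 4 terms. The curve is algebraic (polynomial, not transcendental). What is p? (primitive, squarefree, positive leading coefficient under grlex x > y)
x^2 + 2*x*y + 3*y^2 + 3*y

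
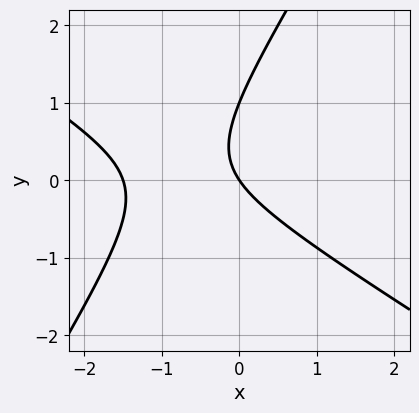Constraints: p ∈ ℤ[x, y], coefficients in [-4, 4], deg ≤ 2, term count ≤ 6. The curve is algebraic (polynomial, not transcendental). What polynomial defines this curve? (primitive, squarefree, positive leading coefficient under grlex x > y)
2*x^2 + 2*x*y - 2*y^2 + 3*x + 2*y

First, the degree is 2 — no degree-1 curve has this shape.
Then, observable constraints: the y-axis gridline crossings are at y ∈ {0, 1}; it meets the x-axis at x = 0 (among the integer gridlines).
Finally, matching integer coefficients to the picture gives p.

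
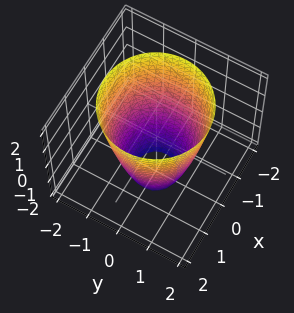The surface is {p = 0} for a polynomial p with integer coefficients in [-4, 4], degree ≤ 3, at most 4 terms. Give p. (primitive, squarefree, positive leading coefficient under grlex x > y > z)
1. The degree is 2 — the shape is more complex than any degree-1 surface.
2. Symmetries: the surface is invariant under rotation about z: p = q(x² + y², z).
3. Reading off the gridlines: it misses every integer gridline on the z-axis; a circular section at z = -2 has radius between 0 and 1.
4. Assembling these constraints gives the stated polynomial.

2*x^2 + 2*y^2 - z - 3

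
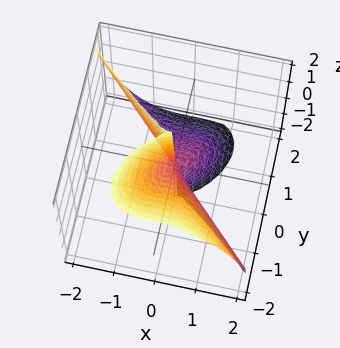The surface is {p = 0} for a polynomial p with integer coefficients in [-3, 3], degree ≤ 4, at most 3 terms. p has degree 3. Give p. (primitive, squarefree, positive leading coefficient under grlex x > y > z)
The degree is 3 — a generic line meets the surface in up to 3 points.
From the axis intercepts and sections: every point of the z-axis in the box is on the surface; it meets the y-axis at y = 0 (among the integer gridlines).
The integer polynomial consistent with all of this is the stated p.

x^3 + y^3 + y^2*z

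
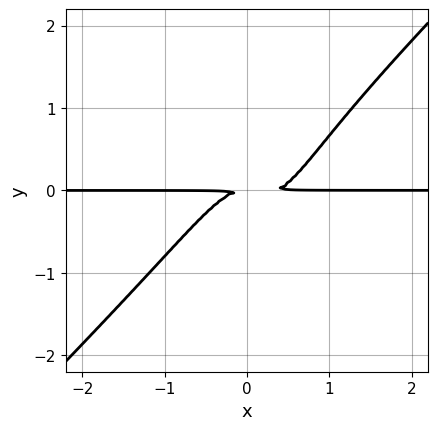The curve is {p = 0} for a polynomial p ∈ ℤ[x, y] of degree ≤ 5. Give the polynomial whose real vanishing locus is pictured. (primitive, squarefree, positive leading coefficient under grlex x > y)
3*x^3*y - 3*x^2*y^2 - x^2*y + x*y^2 - y^2

First, the degree is 4 — the shape is more complex than any degree-3 curve.
Next, from the axis intercepts and sections: every point of the x-axis in the box is on the curve.
Finally, the integer polynomial consistent with all of this is the stated p.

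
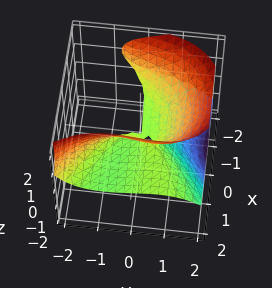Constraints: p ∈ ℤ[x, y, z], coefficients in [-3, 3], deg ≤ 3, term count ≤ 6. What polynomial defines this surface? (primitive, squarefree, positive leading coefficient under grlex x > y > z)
(a) deg p = 3. A generic line meets the surface in up to 3 points.
(b) From the axis intercepts and sections: one z-axis crossing is at z = 0; it crosses the y-axis at the gridline y = 0; the visible x-axis segment lies entirely on the surface.
(c) These observations pin down the coefficients.

2*x^2*z + y^3 - x*y + 2*x*z - 3*z^2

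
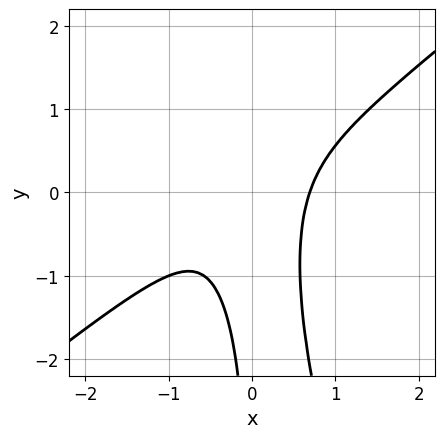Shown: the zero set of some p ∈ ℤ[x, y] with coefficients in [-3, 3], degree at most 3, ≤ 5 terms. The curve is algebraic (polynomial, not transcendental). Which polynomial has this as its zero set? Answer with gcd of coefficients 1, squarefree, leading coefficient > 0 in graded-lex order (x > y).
First, the degree is 3 — no degree-2 curve has this shape.
Then, against the integer gridlines: the curve avoids every integer y-axis point in the box.
Finally, assembling these constraints gives the stated polynomial.

3*x^3 - 3*x^2*y - x*y^2 - 1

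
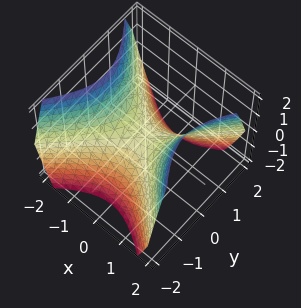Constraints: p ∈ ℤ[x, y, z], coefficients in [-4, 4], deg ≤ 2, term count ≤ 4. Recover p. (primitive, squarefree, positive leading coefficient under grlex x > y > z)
x^2 - y^2 - z

Degree: a saddle surface; a quadric, so deg p = 2.
Symmetries: it's symmetric under y → −y, forcing even powers of y; it's symmetric under x → −x, forcing even powers of x.
Observable constraints: one y-axis crossing is at y = 0; one z-axis crossing is at z = 0; one x-axis crossing is at x = 0.
The integer polynomial consistent with all of this is the stated p.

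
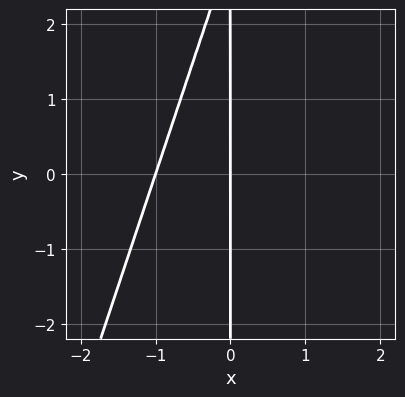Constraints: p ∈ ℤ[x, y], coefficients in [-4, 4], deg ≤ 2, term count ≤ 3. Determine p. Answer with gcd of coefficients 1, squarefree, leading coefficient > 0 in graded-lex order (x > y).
The degree is 2 — no degree-1 curve has this shape.
Checking where it meets the axes: the x-axis gridline crossings are at x ∈ {-1, 0}; every point of the y-axis in the box is on the curve.
Assembling these constraints gives the stated polynomial.

3*x^2 - x*y + 3*x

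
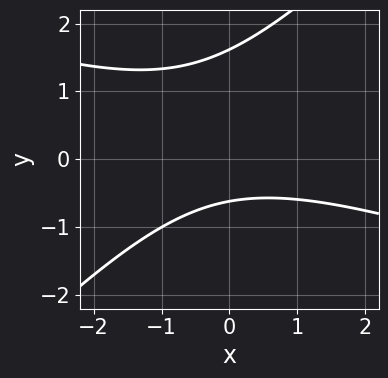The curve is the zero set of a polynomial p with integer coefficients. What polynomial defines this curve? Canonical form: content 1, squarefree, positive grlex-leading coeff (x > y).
(a) The degree is 2 — the shape is more complex than any degree-1 curve.
(b) From the axis intercepts and sections: it misses every integer gridline on the x-axis.
(c) Assembling these constraints gives the stated polynomial.

x^2 + 2*x*y - 3*y^2 + 3*y + 3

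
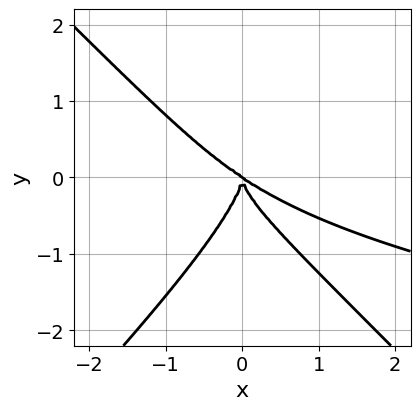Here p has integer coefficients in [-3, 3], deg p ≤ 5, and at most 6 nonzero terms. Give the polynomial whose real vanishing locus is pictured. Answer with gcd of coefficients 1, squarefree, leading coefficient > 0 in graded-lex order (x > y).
Degree: no degree-3 curve has this shape, so deg p = 4.
Checking where it meets the axes: it meets the x-axis at x = 0 (among the integer gridlines); it meets the y-axis at y = 0 (among the integer gridlines).
Matching integer coefficients to the picture gives p.

2*x^2*y^2 - 2*y^4 - 2*x^3 - 3*x^2*y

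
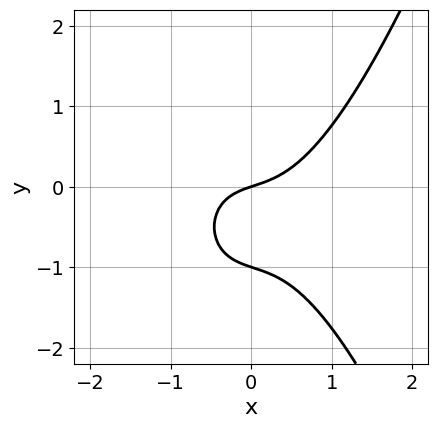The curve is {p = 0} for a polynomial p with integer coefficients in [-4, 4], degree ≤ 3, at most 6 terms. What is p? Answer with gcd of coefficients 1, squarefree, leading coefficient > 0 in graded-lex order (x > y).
1. The degree is 3 — no degree-2 curve has this shape.
2. Checking where it meets the axes: the y-axis gridline crossings are at y ∈ {-1, 0}; one x-axis crossing is at x = 0.
3. Solving for integer coefficients yields p as stated.

3*x^3 - 3*y^2 + x - 3*y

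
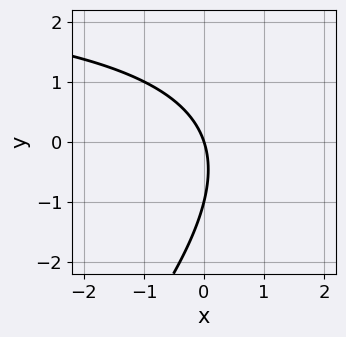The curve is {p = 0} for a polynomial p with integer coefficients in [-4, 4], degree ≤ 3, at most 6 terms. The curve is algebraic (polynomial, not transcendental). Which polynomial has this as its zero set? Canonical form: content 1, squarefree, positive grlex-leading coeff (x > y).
x*y - y^2 - 3*x - y

(a) The degree is 2 — a generic line meets the curve in up to 2 points.
(b) Checking where it meets the axes: it crosses the x-axis at the gridline x = 0; among the integer gridlines, it crosses the y-axis at y ∈ {-1, 0}.
(c) Putting this together gives p.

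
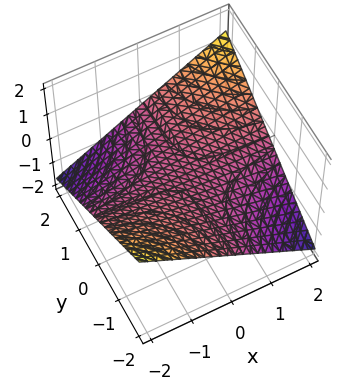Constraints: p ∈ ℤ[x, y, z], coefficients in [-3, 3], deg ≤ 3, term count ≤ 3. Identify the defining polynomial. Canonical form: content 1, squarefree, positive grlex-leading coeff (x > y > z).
The degree is 2 — a saddle surface; a quadric.
Observable constraints: every point of the y-axis in the box is on the surface; the visible x-axis segment lies entirely on the surface; it meets the z-axis at z = 0 (among the integer gridlines).
Matching integer coefficients to the picture gives p.

x*y - 3*z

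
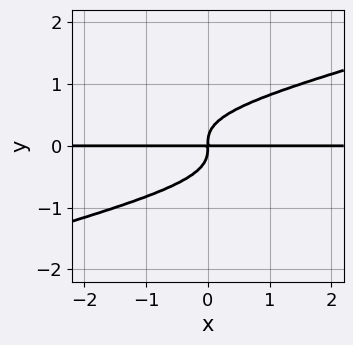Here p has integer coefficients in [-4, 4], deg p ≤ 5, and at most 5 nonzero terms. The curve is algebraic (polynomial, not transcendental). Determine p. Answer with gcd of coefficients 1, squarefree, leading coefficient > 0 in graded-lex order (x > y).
x*y^3 - 3*y^4 + x*y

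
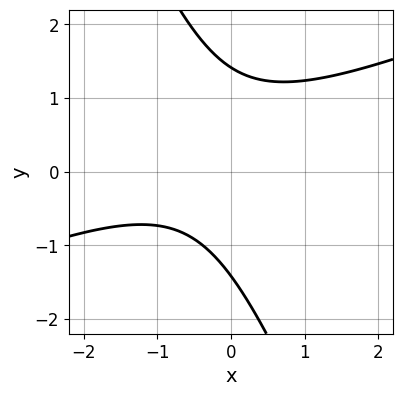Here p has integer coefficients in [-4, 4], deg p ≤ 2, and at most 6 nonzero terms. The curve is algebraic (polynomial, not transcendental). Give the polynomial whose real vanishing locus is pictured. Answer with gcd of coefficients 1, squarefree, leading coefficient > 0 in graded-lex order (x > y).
(a) Degree: the shape is more complex than any degree-1 curve, so deg p = 2.
(b) Against the integer gridlines: the curve avoids every integer x-axis point in the box.
(c) The integer polynomial consistent with all of this is the stated p.

x^2 - 2*x*y - y^2 + x + 2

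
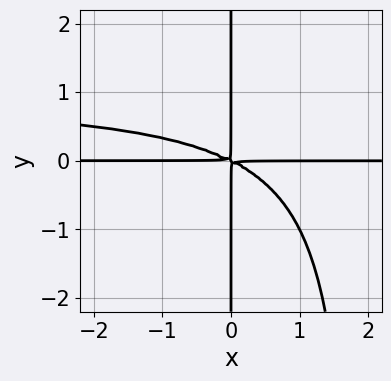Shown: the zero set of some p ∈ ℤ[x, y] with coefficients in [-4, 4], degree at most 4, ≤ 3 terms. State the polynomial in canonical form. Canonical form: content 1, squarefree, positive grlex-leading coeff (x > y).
First, deg p = 4. The shape is more complex than any degree-3 curve.
Next, observable constraints: the visible x-axis segment lies entirely on the curve; every point of the y-axis in the box is on the curve.
Finally, matching integer coefficients to the picture gives p.

x^2*y^2 - x^2*y - 2*x*y^2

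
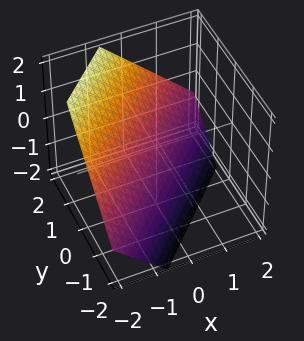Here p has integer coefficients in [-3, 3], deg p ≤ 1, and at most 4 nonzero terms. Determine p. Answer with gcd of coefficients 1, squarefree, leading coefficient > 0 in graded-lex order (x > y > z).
3*x - 3*y + 3*z + 2

Degree: every cross-section is a straight line — this is a plane, so deg p = 1.
Putting this together gives p.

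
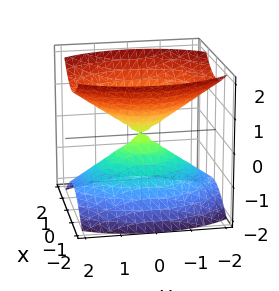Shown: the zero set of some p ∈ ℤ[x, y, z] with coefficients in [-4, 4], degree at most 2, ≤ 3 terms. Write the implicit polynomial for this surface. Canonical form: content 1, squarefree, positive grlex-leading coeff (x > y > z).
2*x^2 + y^2 - 2*z^2

First, I count 2 distinct pieces.
Next, the degree is 2 — two nappes meeting at a single point; a quadric.
Then, symmetries: it's symmetric under x → −x, forcing even powers of x; mirror symmetry y ↦ −y ⇒ only even powers of y; mirror symmetry z ↦ −z ⇒ only even powers of z.
Then, from the visible intercepts: it crosses the y-axis at the gridline y = 0; it meets the x-axis at x = 0 (among the integer gridlines); it meets the z-axis at z = 0 (among the integer gridlines).
Finally, assembling these constraints gives the stated polynomial.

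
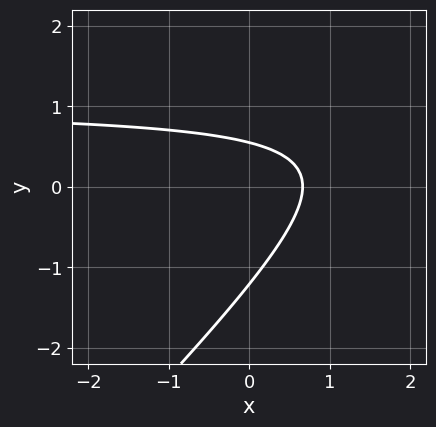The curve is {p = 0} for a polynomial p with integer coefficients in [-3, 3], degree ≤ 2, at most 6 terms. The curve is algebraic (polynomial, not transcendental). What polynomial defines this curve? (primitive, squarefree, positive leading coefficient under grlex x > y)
3*x*y - 3*y^2 - 3*x - 2*y + 2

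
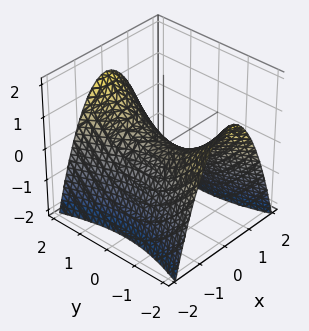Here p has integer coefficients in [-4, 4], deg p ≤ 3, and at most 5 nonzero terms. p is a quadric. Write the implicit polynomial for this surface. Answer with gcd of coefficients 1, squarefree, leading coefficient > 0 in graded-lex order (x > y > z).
deg p = 2. A saddle surface; a quadric.
Symmetries: the y ↦ −y reflection is a symmetry, so y appears only in even powers; mirror symmetry x ↦ −x ⇒ only even powers of x.
From the visible intercepts: one x-axis crossing is at x = 0; one z-axis crossing is at z = 0.
These observations pin down the coefficients.

3*x^2 - y^2 + 3*z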